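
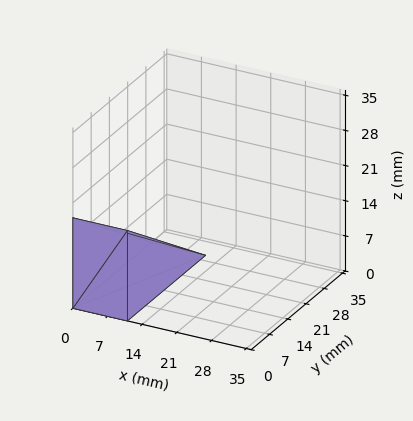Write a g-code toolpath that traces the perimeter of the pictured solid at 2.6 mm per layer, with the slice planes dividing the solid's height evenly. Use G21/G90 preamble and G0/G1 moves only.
Reading the render: the shape is a wedge (ramp): 11 × 30 mm base, rising to 18 mm along the y=0 edge and sloping linearly to z=0 at y=30 (dimensions read to the nearest mm from the axis ticks). For the g-code, the solid's height is divided into equal slices at the stated Δz and each level perimeter traced with G1 moves after a G0 lift.

; perimeter-only toolpath
G21 ; units = mm
G90 ; absolute positioning
G28 ; home
; layer 1
G0 Z2.6
G0 X0.0 Y0.0
G1 X11.0 Y0.0
G1 X11.0 Y25.7
G1 X0.0 Y25.7
G1 X0.0 Y0.0
; layer 2
G0 Z5.1
G0 X0.0 Y0.0
G1 X11.0 Y0.0
G1 X11.0 Y21.4
G1 X0.0 Y21.4
G1 X0.0 Y0.0
; layer 3
G0 Z7.7
G0 X0.0 Y0.0
G1 X11.0 Y0.0
G1 X11.0 Y17.1
G1 X0.0 Y17.1
G1 X0.0 Y0.0
; layer 4
G0 Z10.3
G0 X0.0 Y0.0
G1 X11.0 Y0.0
G1 X11.0 Y12.9
G1 X0.0 Y12.9
G1 X0.0 Y0.0
; layer 5
G0 Z12.9
G0 X0.0 Y0.0
G1 X11.0 Y0.0
G1 X11.0 Y8.6
G1 X0.0 Y8.6
G1 X0.0 Y0.0
; layer 6
G0 Z15.4
G0 X0.0 Y0.0
G1 X11.0 Y0.0
G1 X11.0 Y4.3
G1 X0.0 Y4.3
G1 X0.0 Y0.0
M2 ; end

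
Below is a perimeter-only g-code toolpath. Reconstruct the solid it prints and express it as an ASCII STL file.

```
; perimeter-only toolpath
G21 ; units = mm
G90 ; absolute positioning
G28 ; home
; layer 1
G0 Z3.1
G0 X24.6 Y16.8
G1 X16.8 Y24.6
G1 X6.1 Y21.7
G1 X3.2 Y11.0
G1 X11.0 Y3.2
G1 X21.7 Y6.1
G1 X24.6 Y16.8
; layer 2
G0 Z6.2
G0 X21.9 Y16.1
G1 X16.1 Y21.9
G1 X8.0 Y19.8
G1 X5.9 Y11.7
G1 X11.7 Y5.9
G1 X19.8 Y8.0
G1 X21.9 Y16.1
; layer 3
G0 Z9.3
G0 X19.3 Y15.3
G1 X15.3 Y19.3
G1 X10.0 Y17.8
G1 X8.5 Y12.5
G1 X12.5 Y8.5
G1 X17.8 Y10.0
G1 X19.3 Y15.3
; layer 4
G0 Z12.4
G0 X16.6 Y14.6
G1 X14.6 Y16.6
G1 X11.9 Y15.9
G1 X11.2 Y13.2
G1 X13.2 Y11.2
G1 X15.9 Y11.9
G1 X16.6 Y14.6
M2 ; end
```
solid part
  facet normal 0.0000 0.0000 -1.0000
    outer loop
      vertex 4.1 23.7 0.0
      vertex 17.5 27.3 0.0
      vertex 27.3 17.5 0.0
    endloop
  endfacet
  facet normal 0.0000 0.0000 -1.0000
    outer loop
      vertex 0.5 10.3 0.0
      vertex 4.1 23.7 0.0
      vertex 27.3 17.5 0.0
    endloop
  endfacet
  facet normal 0.0000 0.0000 -1.0000
    outer loop
      vertex 10.3 0.5 0.0
      vertex 0.5 10.3 0.0
      vertex 27.3 17.5 0.0
    endloop
  endfacet
  facet normal 0.0000 0.0000 -1.0000
    outer loop
      vertex 23.7 4.1 0.0
      vertex 10.3 0.5 0.0
      vertex 27.3 17.5 0.0
    endloop
  endfacet
  facet normal 0.5588 0.5588 0.6128
    outer loop
      vertex 27.3 17.5 0.0
      vertex 17.5 27.3 0.0
      vertex 13.9 13.9 15.5
    endloop
  endfacet
  facet normal -0.2051 0.7635 0.6124
    outer loop
      vertex 17.5 27.3 0.0
      vertex 4.1 23.7 0.0
      vertex 13.9 13.9 15.5
    endloop
  endfacet
  facet normal -0.7635 0.2051 0.6124
    outer loop
      vertex 4.1 23.7 0.0
      vertex 0.5 10.3 0.0
      vertex 13.9 13.9 15.5
    endloop
  endfacet
  facet normal -0.5588 -0.5588 0.6128
    outer loop
      vertex 0.5 10.3 0.0
      vertex 10.3 0.5 0.0
      vertex 13.9 13.9 15.5
    endloop
  endfacet
  facet normal 0.2051 -0.7635 0.6124
    outer loop
      vertex 10.3 0.5 0.0
      vertex 23.7 4.1 0.0
      vertex 13.9 13.9 15.5
    endloop
  endfacet
  facet normal 0.7635 -0.2051 0.6124
    outer loop
      vertex 23.7 4.1 0.0
      vertex 27.3 17.5 0.0
      vertex 13.9 13.9 15.5
    endloop
  endfacet
endsolid part

The G0 Z moves step by Δz≈3.1 mm. The G1 loops shrink linearly with z, so the solid tapers from its base footprint up to z≈15.5. Closing with a flat bottom cap and the tapered top and triangulating gives 10 facets — a regular 6-sided pyramid, base circumscribed radius ≈ 13.9 mm, apex at z ≈ 15.5 mm.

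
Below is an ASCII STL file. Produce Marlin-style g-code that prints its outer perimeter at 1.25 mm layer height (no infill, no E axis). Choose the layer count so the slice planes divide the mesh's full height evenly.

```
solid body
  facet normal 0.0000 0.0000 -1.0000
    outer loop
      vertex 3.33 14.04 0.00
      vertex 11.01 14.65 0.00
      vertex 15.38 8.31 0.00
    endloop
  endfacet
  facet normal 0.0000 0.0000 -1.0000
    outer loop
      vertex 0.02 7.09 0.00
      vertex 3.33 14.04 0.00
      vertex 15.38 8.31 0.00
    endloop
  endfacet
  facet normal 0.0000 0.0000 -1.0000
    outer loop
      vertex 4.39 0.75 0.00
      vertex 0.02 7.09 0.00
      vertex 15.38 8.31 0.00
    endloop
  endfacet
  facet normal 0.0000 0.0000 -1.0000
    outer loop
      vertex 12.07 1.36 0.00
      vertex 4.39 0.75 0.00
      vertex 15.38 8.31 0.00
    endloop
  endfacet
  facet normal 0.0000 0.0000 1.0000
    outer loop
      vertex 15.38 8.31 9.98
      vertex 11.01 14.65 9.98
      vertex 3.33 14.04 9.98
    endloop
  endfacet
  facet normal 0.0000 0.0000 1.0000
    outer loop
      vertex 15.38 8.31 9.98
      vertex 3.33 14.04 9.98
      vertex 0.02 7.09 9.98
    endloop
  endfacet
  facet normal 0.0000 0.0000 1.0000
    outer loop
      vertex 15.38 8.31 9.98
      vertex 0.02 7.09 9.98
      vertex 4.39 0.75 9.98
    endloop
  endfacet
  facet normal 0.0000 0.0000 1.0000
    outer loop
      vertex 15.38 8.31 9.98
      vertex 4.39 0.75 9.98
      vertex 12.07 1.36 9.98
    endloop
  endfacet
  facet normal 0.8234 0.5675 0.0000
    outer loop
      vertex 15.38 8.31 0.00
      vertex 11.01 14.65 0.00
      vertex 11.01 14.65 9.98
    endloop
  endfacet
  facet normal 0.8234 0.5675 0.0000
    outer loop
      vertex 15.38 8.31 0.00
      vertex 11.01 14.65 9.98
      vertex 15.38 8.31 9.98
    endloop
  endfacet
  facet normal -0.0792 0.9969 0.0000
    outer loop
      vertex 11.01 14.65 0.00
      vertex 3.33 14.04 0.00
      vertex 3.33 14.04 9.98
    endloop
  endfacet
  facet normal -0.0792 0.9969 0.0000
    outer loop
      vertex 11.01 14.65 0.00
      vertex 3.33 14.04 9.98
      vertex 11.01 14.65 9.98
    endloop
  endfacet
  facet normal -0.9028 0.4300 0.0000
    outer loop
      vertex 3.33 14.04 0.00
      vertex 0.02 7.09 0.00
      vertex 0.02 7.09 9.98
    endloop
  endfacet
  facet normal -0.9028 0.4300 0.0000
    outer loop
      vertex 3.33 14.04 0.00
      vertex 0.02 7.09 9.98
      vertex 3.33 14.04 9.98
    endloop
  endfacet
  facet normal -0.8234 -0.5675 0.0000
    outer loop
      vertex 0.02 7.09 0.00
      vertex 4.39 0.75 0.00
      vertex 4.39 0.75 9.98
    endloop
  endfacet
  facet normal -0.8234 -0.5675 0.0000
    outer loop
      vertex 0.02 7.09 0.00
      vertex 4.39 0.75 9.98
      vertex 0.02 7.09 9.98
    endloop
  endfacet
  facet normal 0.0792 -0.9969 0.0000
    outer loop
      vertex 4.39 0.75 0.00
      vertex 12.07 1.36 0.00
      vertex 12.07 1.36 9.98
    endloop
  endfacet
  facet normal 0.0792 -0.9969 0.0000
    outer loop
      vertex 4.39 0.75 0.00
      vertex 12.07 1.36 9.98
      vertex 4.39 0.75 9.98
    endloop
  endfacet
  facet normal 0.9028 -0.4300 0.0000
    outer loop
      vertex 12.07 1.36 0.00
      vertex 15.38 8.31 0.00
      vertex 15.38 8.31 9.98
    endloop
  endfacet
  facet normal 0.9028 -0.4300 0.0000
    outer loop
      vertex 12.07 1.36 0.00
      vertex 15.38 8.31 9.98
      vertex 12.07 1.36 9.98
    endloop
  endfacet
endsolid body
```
; perimeter-only toolpath
G21 ; units = mm
G90 ; absolute positioning
G28 ; home
; layer 1
G0 Z1.25
G0 X15.38 Y8.31
G1 X11.01 Y14.65
G1 X3.33 Y14.04
G1 X0.02 Y7.09
G1 X4.39 Y0.75
G1 X12.07 Y1.36
G1 X15.38 Y8.31
; layer 2
G0 Z2.50
G0 X15.38 Y8.31
G1 X11.01 Y14.65
G1 X3.33 Y14.04
G1 X0.02 Y7.09
G1 X4.39 Y0.75
G1 X12.07 Y1.36
G1 X15.38 Y8.31
; layer 3
G0 Z3.74
G0 X15.38 Y8.31
G1 X11.01 Y14.65
G1 X3.33 Y14.04
G1 X0.02 Y7.09
G1 X4.39 Y0.75
G1 X12.07 Y1.36
G1 X15.38 Y8.31
; layer 4
G0 Z4.99
G0 X15.38 Y8.31
G1 X11.01 Y14.65
G1 X3.33 Y14.04
G1 X0.02 Y7.09
G1 X4.39 Y0.75
G1 X12.07 Y1.36
G1 X15.38 Y8.31
; layer 5
G0 Z6.24
G0 X15.38 Y8.31
G1 X11.01 Y14.65
G1 X3.33 Y14.04
G1 X0.02 Y7.09
G1 X4.39 Y0.75
G1 X12.07 Y1.36
G1 X15.38 Y8.31
; layer 6
G0 Z7.49
G0 X15.38 Y8.31
G1 X11.01 Y14.65
G1 X3.33 Y14.04
G1 X0.02 Y7.09
G1 X4.39 Y0.75
G1 X12.07 Y1.36
G1 X15.38 Y8.31
; layer 7
G0 Z8.73
G0 X15.38 Y8.31
G1 X11.01 Y14.65
G1 X3.33 Y14.04
G1 X0.02 Y7.09
G1 X4.39 Y0.75
G1 X12.07 Y1.36
G1 X15.38 Y8.31
; layer 8
G0 Z9.98
G0 X15.38 Y8.31
G1 X11.01 Y14.65
G1 X3.33 Y14.04
G1 X0.02 Y7.09
G1 X4.39 Y0.75
G1 X12.07 Y1.36
G1 X15.38 Y8.31
M2 ; end

The solid is a regular 6-sided prism (a cylinder approximated with 6 flat sides), circumscribed radius ≈ 7.7 mm, height ≈ 9.98 mm. Slicing at Δz = 1.25 mm — 8 equal slices spanning the solid's height, so layer i sits at z = i·h/8 — gives 8 non-empty perimeters. Each is a 6-segment closed polygon; G0 lifts to the layer z and rapids to the start vertex, then G1 traces the edges.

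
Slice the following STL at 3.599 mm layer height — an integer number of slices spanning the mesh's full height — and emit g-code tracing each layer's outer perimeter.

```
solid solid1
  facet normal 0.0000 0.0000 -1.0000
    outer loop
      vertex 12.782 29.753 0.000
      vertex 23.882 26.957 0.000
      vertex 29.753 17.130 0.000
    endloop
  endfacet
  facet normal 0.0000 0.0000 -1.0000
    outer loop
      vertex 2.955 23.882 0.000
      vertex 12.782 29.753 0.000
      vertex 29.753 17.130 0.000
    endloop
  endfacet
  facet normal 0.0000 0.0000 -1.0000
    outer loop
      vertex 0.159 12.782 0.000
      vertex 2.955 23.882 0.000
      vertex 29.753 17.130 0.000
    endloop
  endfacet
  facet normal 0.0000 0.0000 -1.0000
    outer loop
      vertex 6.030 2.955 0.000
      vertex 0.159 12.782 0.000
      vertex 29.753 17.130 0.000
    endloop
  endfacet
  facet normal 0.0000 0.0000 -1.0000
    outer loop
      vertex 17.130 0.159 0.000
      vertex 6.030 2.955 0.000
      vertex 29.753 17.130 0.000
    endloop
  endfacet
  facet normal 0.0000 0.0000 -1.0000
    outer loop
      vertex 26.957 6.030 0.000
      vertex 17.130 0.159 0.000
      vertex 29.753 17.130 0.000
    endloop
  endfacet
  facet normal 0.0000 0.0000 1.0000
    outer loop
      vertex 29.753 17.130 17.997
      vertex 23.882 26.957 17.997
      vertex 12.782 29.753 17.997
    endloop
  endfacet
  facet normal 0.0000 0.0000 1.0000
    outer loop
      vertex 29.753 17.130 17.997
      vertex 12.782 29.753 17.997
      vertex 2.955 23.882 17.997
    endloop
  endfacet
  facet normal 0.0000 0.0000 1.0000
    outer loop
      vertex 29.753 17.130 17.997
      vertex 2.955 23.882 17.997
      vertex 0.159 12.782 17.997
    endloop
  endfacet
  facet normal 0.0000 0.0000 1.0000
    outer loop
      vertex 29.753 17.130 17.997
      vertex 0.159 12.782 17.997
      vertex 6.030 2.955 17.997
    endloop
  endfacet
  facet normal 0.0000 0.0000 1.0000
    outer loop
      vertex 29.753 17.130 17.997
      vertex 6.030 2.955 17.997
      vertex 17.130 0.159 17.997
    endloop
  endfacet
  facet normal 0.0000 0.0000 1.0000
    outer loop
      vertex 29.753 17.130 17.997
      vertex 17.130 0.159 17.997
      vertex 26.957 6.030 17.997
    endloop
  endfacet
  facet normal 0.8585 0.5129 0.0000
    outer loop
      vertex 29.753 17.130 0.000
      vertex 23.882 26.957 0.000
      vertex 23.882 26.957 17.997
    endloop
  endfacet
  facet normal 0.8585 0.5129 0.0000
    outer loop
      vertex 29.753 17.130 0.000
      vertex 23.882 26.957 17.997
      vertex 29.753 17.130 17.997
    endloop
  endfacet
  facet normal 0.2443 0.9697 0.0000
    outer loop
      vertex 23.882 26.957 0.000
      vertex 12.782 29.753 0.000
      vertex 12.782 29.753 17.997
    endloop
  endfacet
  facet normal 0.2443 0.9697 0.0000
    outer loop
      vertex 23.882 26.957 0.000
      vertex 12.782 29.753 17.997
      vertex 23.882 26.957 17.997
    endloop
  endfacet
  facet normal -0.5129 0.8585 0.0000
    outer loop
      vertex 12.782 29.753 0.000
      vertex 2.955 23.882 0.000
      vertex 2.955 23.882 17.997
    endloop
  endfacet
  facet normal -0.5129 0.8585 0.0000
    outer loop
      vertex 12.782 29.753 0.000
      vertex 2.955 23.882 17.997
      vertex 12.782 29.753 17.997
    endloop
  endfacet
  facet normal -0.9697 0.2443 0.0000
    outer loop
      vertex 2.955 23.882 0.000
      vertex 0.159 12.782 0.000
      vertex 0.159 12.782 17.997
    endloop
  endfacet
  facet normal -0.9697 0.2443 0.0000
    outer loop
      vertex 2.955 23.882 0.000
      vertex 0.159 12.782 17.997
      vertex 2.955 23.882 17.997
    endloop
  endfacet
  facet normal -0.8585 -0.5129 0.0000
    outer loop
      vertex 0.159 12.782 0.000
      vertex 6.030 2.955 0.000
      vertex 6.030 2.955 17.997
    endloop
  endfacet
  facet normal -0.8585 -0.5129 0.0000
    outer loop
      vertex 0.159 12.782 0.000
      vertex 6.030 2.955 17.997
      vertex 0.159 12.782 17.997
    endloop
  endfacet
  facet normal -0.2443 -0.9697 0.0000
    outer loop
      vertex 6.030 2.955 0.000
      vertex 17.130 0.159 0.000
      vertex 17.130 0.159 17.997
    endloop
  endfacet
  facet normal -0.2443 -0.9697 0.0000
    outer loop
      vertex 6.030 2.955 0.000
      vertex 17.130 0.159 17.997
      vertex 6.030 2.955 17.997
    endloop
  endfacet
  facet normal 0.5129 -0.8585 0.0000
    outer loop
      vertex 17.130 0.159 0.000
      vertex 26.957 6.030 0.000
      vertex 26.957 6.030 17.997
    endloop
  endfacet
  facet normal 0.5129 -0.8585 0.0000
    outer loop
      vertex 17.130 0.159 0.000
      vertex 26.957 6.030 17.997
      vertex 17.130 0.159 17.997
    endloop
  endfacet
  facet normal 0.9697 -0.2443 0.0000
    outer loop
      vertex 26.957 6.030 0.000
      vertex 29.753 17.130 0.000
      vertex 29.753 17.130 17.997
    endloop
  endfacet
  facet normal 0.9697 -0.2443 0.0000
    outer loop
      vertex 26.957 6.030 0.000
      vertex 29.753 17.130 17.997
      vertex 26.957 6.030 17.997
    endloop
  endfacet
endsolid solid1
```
; perimeter-only toolpath
G21 ; units = mm
G90 ; absolute positioning
G28 ; home
; layer 1
G0 Z3.599
G0 X29.753 Y17.130
G1 X23.882 Y26.957
G1 X12.782 Y29.753
G1 X2.955 Y23.882
G1 X0.159 Y12.782
G1 X6.030 Y2.955
G1 X17.130 Y0.159
G1 X26.957 Y6.030
G1 X29.753 Y17.130
; layer 2
G0 Z7.199
G0 X29.753 Y17.130
G1 X23.882 Y26.957
G1 X12.782 Y29.753
G1 X2.955 Y23.882
G1 X0.159 Y12.782
G1 X6.030 Y2.955
G1 X17.130 Y0.159
G1 X26.957 Y6.030
G1 X29.753 Y17.130
; layer 3
G0 Z10.798
G0 X29.753 Y17.130
G1 X23.882 Y26.957
G1 X12.782 Y29.753
G1 X2.955 Y23.882
G1 X0.159 Y12.782
G1 X6.030 Y2.955
G1 X17.130 Y0.159
G1 X26.957 Y6.030
G1 X29.753 Y17.130
; layer 4
G0 Z14.398
G0 X29.753 Y17.130
G1 X23.882 Y26.957
G1 X12.782 Y29.753
G1 X2.955 Y23.882
G1 X0.159 Y12.782
G1 X6.030 Y2.955
G1 X17.130 Y0.159
G1 X26.957 Y6.030
G1 X29.753 Y17.130
; layer 5
G0 Z17.997
G0 X29.753 Y17.130
G1 X23.882 Y26.957
G1 X12.782 Y29.753
G1 X2.955 Y23.882
G1 X0.159 Y12.782
G1 X6.030 Y2.955
G1 X17.130 Y0.159
G1 X26.957 Y6.030
G1 X29.753 Y17.130
M2 ; end

The solid is a regular 8-sided prism (a cylinder approximated with 8 flat sides), circumscribed radius ≈ 15 mm, height ≈ 18 mm. Slicing at Δz = 3.599 mm — 5 equal slices spanning the solid's height, so layer i sits at z = i·h/5 — gives 5 non-empty perimeters. Each is a 8-segment closed polygon; G0 lifts to the layer z and rapids to the start vertex, then G1 traces the edges.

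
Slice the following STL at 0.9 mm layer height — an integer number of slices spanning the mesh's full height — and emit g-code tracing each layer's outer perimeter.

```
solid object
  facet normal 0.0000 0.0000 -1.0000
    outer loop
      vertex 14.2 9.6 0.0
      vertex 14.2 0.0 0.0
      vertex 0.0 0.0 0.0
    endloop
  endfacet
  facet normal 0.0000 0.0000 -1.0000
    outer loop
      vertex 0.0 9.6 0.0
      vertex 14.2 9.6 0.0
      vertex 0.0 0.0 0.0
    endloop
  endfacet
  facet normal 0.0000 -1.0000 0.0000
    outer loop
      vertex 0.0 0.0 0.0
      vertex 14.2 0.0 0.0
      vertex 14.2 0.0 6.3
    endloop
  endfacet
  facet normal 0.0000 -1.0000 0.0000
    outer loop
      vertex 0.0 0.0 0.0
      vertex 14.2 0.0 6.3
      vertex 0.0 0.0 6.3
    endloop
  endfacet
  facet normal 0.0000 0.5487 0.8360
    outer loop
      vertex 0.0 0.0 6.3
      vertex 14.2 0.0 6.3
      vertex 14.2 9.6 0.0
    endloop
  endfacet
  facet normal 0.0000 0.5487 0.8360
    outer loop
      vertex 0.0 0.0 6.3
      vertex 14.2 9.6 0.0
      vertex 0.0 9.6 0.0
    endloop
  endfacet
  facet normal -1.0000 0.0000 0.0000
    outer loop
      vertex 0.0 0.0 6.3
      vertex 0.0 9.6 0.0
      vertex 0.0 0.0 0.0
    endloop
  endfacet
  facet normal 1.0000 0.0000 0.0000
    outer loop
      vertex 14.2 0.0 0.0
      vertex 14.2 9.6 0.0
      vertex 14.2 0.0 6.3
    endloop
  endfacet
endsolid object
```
; perimeter-only toolpath
G21 ; units = mm
G90 ; absolute positioning
G28 ; home
; layer 1
G0 Z0.9
G0 X0.0 Y0.0
G1 X14.2 Y0.0
G1 X14.2 Y8.2
G1 X0.0 Y8.2
G1 X0.0 Y0.0
; layer 2
G0 Z1.8
G0 X0.0 Y0.0
G1 X14.2 Y0.0
G1 X14.2 Y6.9
G1 X0.0 Y6.9
G1 X0.0 Y0.0
; layer 3
G0 Z2.7
G0 X0.0 Y0.0
G1 X14.2 Y0.0
G1 X14.2 Y5.5
G1 X0.0 Y5.5
G1 X0.0 Y0.0
; layer 4
G0 Z3.6
G0 X0.0 Y0.0
G1 X14.2 Y0.0
G1 X14.2 Y4.1
G1 X0.0 Y4.1
G1 X0.0 Y0.0
; layer 5
G0 Z4.5
G0 X0.0 Y0.0
G1 X14.2 Y0.0
G1 X14.2 Y2.7
G1 X0.0 Y2.7
G1 X0.0 Y0.0
; layer 6
G0 Z5.4
G0 X0.0 Y0.0
G1 X14.2 Y0.0
G1 X14.2 Y1.4
G1 X0.0 Y1.4
G1 X0.0 Y0.0
M2 ; end

The solid is a wedge (ramp): 14.2 × 9.6 mm base, rising to 6.3 mm along the y=0 edge and sloping linearly to z=0 at y=9.6. Slicing at Δz = 0.9 mm — 7 equal slices spanning the solid's height, so layer i sits at z = i·h/7 — gives 6 non-empty perimeters. Each is a 4-segment closed polygon; G0 lifts to the layer z and rapids to the start vertex, then G1 traces the edges. The cross-section shrinks linearly with z (the slice at the apex is degenerate and omitted).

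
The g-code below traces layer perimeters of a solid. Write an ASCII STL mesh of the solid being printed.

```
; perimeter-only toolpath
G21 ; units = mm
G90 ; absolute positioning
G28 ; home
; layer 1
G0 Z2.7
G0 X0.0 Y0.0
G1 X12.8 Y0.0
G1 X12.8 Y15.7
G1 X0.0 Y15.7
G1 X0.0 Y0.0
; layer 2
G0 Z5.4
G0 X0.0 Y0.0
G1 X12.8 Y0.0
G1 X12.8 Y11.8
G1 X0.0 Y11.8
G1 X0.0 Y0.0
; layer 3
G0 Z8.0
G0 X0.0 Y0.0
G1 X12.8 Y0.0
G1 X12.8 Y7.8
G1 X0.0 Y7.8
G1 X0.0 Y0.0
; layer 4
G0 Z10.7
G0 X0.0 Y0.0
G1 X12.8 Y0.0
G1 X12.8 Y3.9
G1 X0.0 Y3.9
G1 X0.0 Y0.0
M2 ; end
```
solid part
  facet normal 0.0000 0.0000 -1.0000
    outer loop
      vertex 12.8 19.6 0.0
      vertex 12.8 0.0 0.0
      vertex 0.0 0.0 0.0
    endloop
  endfacet
  facet normal 0.0000 0.0000 -1.0000
    outer loop
      vertex 0.0 19.6 0.0
      vertex 12.8 19.6 0.0
      vertex 0.0 0.0 0.0
    endloop
  endfacet
  facet normal 0.0000 -1.0000 0.0000
    outer loop
      vertex 0.0 0.0 0.0
      vertex 12.8 0.0 0.0
      vertex 12.8 0.0 13.4
    endloop
  endfacet
  facet normal 0.0000 -1.0000 0.0000
    outer loop
      vertex 0.0 0.0 0.0
      vertex 12.8 0.0 13.4
      vertex 0.0 0.0 13.4
    endloop
  endfacet
  facet normal 0.0000 0.5644 0.8255
    outer loop
      vertex 0.0 0.0 13.4
      vertex 12.8 0.0 13.4
      vertex 12.8 19.6 0.0
    endloop
  endfacet
  facet normal 0.0000 0.5644 0.8255
    outer loop
      vertex 0.0 0.0 13.4
      vertex 12.8 19.6 0.0
      vertex 0.0 19.6 0.0
    endloop
  endfacet
  facet normal -1.0000 0.0000 0.0000
    outer loop
      vertex 0.0 0.0 13.4
      vertex 0.0 19.6 0.0
      vertex 0.0 0.0 0.0
    endloop
  endfacet
  facet normal 1.0000 0.0000 0.0000
    outer loop
      vertex 12.8 0.0 0.0
      vertex 12.8 19.6 0.0
      vertex 12.8 0.0 13.4
    endloop
  endfacet
endsolid part

The G0 Z moves step by Δz≈2.7 mm. The G1 loops shrink linearly with z, so the solid tapers from its base footprint up to z≈13.4. Closing with a flat bottom cap and the tapered top and triangulating gives 8 facets — a wedge (ramp): 12.8 × 19.6 mm base, rising to 13.4 mm along the y=0 edge and sloping linearly to z=0 at y=19.6.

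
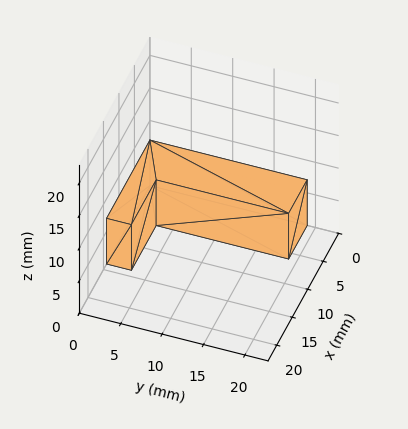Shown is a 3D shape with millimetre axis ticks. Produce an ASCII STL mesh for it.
Reading the render: the shape is an L-shaped prism: outer 14 × 19 mm, arm thicknesses ≈ 3 mm (horizontal) and 6 mm (vertical), extruded 7 mm in z (dimensions read to the nearest mm from the axis ticks). For the STL, each face is triangulated and given an outward normal.

solid part
  facet normal 0.0000 0.0000 -1.0000
    outer loop
      vertex 14.000 3.000 0.000
      vertex 14.000 0.000 0.000
      vertex 0.000 0.000 0.000
    endloop
  endfacet
  facet normal 0.0000 0.0000 -1.0000
    outer loop
      vertex 6.000 3.000 0.000
      vertex 14.000 3.000 0.000
      vertex 0.000 0.000 0.000
    endloop
  endfacet
  facet normal 0.0000 0.0000 -1.0000
    outer loop
      vertex 6.000 19.000 0.000
      vertex 6.000 3.000 0.000
      vertex 0.000 0.000 0.000
    endloop
  endfacet
  facet normal 0.0000 0.0000 -1.0000
    outer loop
      vertex 0.000 19.000 0.000
      vertex 6.000 19.000 0.000
      vertex 0.000 0.000 0.000
    endloop
  endfacet
  facet normal 0.0000 0.0000 1.0000
    outer loop
      vertex 0.000 0.000 7.000
      vertex 14.000 0.000 7.000
      vertex 14.000 3.000 7.000
    endloop
  endfacet
  facet normal 0.0000 0.0000 1.0000
    outer loop
      vertex 0.000 0.000 7.000
      vertex 14.000 3.000 7.000
      vertex 6.000 3.000 7.000
    endloop
  endfacet
  facet normal 0.0000 0.0000 1.0000
    outer loop
      vertex 0.000 0.000 7.000
      vertex 6.000 3.000 7.000
      vertex 6.000 19.000 7.000
    endloop
  endfacet
  facet normal 0.0000 0.0000 1.0000
    outer loop
      vertex 0.000 0.000 7.000
      vertex 6.000 19.000 7.000
      vertex 0.000 19.000 7.000
    endloop
  endfacet
  facet normal 0.0000 -1.0000 0.0000
    outer loop
      vertex 0.000 0.000 0.000
      vertex 14.000 0.000 0.000
      vertex 14.000 0.000 7.000
    endloop
  endfacet
  facet normal 0.0000 -1.0000 0.0000
    outer loop
      vertex 0.000 0.000 0.000
      vertex 14.000 0.000 7.000
      vertex 0.000 0.000 7.000
    endloop
  endfacet
  facet normal 1.0000 0.0000 0.0000
    outer loop
      vertex 14.000 0.000 0.000
      vertex 14.000 3.000 0.000
      vertex 14.000 3.000 7.000
    endloop
  endfacet
  facet normal 1.0000 0.0000 0.0000
    outer loop
      vertex 14.000 0.000 0.000
      vertex 14.000 3.000 7.000
      vertex 14.000 0.000 7.000
    endloop
  endfacet
  facet normal 0.0000 1.0000 0.0000
    outer loop
      vertex 14.000 3.000 0.000
      vertex 6.000 3.000 0.000
      vertex 6.000 3.000 7.000
    endloop
  endfacet
  facet normal 0.0000 1.0000 0.0000
    outer loop
      vertex 14.000 3.000 0.000
      vertex 6.000 3.000 7.000
      vertex 14.000 3.000 7.000
    endloop
  endfacet
  facet normal 1.0000 0.0000 0.0000
    outer loop
      vertex 6.000 3.000 0.000
      vertex 6.000 19.000 0.000
      vertex 6.000 19.000 7.000
    endloop
  endfacet
  facet normal 1.0000 0.0000 0.0000
    outer loop
      vertex 6.000 3.000 0.000
      vertex 6.000 19.000 7.000
      vertex 6.000 3.000 7.000
    endloop
  endfacet
  facet normal 0.0000 1.0000 0.0000
    outer loop
      vertex 6.000 19.000 0.000
      vertex 0.000 19.000 0.000
      vertex 0.000 19.000 7.000
    endloop
  endfacet
  facet normal 0.0000 1.0000 0.0000
    outer loop
      vertex 6.000 19.000 0.000
      vertex 0.000 19.000 7.000
      vertex 6.000 19.000 7.000
    endloop
  endfacet
  facet normal -1.0000 0.0000 0.0000
    outer loop
      vertex 0.000 19.000 0.000
      vertex 0.000 0.000 0.000
      vertex 0.000 0.000 7.000
    endloop
  endfacet
  facet normal -1.0000 0.0000 0.0000
    outer loop
      vertex 0.000 19.000 0.000
      vertex 0.000 0.000 7.000
      vertex 0.000 19.000 7.000
    endloop
  endfacet
endsolid part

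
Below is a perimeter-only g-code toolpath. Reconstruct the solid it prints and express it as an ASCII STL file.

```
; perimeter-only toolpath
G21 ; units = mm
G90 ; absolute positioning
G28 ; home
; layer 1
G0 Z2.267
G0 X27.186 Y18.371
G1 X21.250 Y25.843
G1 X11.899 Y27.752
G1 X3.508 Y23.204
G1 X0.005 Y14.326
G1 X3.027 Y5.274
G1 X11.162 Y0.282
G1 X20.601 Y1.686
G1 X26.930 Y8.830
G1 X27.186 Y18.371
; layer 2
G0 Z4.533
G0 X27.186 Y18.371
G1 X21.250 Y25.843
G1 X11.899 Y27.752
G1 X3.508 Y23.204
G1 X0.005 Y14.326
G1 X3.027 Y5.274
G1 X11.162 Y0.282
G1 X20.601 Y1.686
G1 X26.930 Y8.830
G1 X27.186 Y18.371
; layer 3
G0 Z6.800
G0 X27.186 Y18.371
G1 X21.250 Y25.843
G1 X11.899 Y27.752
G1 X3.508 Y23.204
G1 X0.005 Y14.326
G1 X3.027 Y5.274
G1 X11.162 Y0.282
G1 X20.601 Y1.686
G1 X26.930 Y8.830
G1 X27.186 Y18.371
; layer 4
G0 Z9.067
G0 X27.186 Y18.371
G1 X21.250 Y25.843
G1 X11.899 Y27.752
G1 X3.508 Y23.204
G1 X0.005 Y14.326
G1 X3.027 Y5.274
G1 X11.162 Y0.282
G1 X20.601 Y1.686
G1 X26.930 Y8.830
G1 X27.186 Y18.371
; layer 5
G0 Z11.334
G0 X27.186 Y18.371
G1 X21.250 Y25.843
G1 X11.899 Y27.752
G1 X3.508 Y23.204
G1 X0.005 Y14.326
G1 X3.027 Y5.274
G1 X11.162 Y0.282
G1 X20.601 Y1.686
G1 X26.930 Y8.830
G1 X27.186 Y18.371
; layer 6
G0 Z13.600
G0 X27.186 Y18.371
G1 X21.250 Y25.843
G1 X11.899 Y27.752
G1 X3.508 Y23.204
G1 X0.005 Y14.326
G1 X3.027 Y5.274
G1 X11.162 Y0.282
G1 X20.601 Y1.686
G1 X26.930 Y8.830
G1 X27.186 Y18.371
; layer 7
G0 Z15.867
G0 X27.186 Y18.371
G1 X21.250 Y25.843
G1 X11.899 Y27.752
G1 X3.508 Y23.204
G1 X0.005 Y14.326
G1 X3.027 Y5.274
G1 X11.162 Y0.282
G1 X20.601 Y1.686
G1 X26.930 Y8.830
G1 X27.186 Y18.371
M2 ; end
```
solid part
  facet normal 0.0000 0.0000 -1.0000
    outer loop
      vertex 11.899 27.752 0.000
      vertex 21.250 25.843 0.000
      vertex 27.186 18.371 0.000
    endloop
  endfacet
  facet normal 0.0000 0.0000 -1.0000
    outer loop
      vertex 3.508 23.204 0.000
      vertex 11.899 27.752 0.000
      vertex 27.186 18.371 0.000
    endloop
  endfacet
  facet normal 0.0000 0.0000 -1.0000
    outer loop
      vertex 0.005 14.326 0.000
      vertex 3.508 23.204 0.000
      vertex 27.186 18.371 0.000
    endloop
  endfacet
  facet normal 0.0000 0.0000 -1.0000
    outer loop
      vertex 3.027 5.274 0.000
      vertex 0.005 14.326 0.000
      vertex 27.186 18.371 0.000
    endloop
  endfacet
  facet normal 0.0000 0.0000 -1.0000
    outer loop
      vertex 11.162 0.282 0.000
      vertex 3.027 5.274 0.000
      vertex 27.186 18.371 0.000
    endloop
  endfacet
  facet normal 0.0000 0.0000 -1.0000
    outer loop
      vertex 20.601 1.686 0.000
      vertex 11.162 0.282 0.000
      vertex 27.186 18.371 0.000
    endloop
  endfacet
  facet normal 0.0000 0.0000 -1.0000
    outer loop
      vertex 26.930 8.830 0.000
      vertex 20.601 1.686 0.000
      vertex 27.186 18.371 0.000
    endloop
  endfacet
  facet normal 0.0000 0.0000 1.0000
    outer loop
      vertex 27.186 18.371 15.867
      vertex 21.250 25.843 15.867
      vertex 11.899 27.752 15.867
    endloop
  endfacet
  facet normal 0.0000 0.0000 1.0000
    outer loop
      vertex 27.186 18.371 15.867
      vertex 11.899 27.752 15.867
      vertex 3.508 23.204 15.867
    endloop
  endfacet
  facet normal 0.0000 0.0000 1.0000
    outer loop
      vertex 27.186 18.371 15.867
      vertex 3.508 23.204 15.867
      vertex 0.005 14.326 15.867
    endloop
  endfacet
  facet normal 0.0000 0.0000 1.0000
    outer loop
      vertex 27.186 18.371 15.867
      vertex 0.005 14.326 15.867
      vertex 3.027 5.274 15.867
    endloop
  endfacet
  facet normal 0.0000 0.0000 1.0000
    outer loop
      vertex 27.186 18.371 15.867
      vertex 3.027 5.274 15.867
      vertex 11.162 0.282 15.867
    endloop
  endfacet
  facet normal 0.0000 0.0000 1.0000
    outer loop
      vertex 27.186 18.371 15.867
      vertex 11.162 0.282 15.867
      vertex 20.601 1.686 15.867
    endloop
  endfacet
  facet normal 0.0000 0.0000 1.0000
    outer loop
      vertex 27.186 18.371 15.867
      vertex 20.601 1.686 15.867
      vertex 26.930 8.830 15.867
    endloop
  endfacet
  facet normal 0.7830 0.6220 0.0000
    outer loop
      vertex 27.186 18.371 0.000
      vertex 21.250 25.843 0.000
      vertex 21.250 25.843 15.867
    endloop
  endfacet
  facet normal 0.7830 0.6220 0.0000
    outer loop
      vertex 27.186 18.371 0.000
      vertex 21.250 25.843 15.867
      vertex 27.186 18.371 15.867
    endloop
  endfacet
  facet normal 0.2000 0.9798 0.0000
    outer loop
      vertex 21.250 25.843 0.000
      vertex 11.899 27.752 0.000
      vertex 11.899 27.752 15.867
    endloop
  endfacet
  facet normal 0.2000 0.9798 0.0000
    outer loop
      vertex 21.250 25.843 0.000
      vertex 11.899 27.752 15.867
      vertex 21.250 25.843 15.867
    endloop
  endfacet
  facet normal -0.4765 0.8792 0.0000
    outer loop
      vertex 11.899 27.752 0.000
      vertex 3.508 23.204 0.000
      vertex 3.508 23.204 15.867
    endloop
  endfacet
  facet normal -0.4765 0.8792 0.0000
    outer loop
      vertex 11.899 27.752 0.000
      vertex 3.508 23.204 15.867
      vertex 11.899 27.752 15.867
    endloop
  endfacet
  facet normal -0.9302 0.3670 0.0000
    outer loop
      vertex 3.508 23.204 0.000
      vertex 0.005 14.326 0.000
      vertex 0.005 14.326 15.867
    endloop
  endfacet
  facet normal -0.9302 0.3670 0.0000
    outer loop
      vertex 3.508 23.204 0.000
      vertex 0.005 14.326 15.867
      vertex 3.508 23.204 15.867
    endloop
  endfacet
  facet normal -0.9485 -0.3167 0.0000
    outer loop
      vertex 0.005 14.326 0.000
      vertex 3.027 5.274 0.000
      vertex 3.027 5.274 15.867
    endloop
  endfacet
  facet normal -0.9485 -0.3167 0.0000
    outer loop
      vertex 0.005 14.326 0.000
      vertex 3.027 5.274 15.867
      vertex 0.005 14.326 15.867
    endloop
  endfacet
  facet normal -0.5230 -0.8523 0.0000
    outer loop
      vertex 3.027 5.274 0.000
      vertex 11.162 0.282 0.000
      vertex 11.162 0.282 15.867
    endloop
  endfacet
  facet normal -0.5230 -0.8523 0.0000
    outer loop
      vertex 3.027 5.274 0.000
      vertex 11.162 0.282 15.867
      vertex 3.027 5.274 15.867
    endloop
  endfacet
  facet normal 0.1471 -0.9891 0.0000
    outer loop
      vertex 11.162 0.282 0.000
      vertex 20.601 1.686 0.000
      vertex 20.601 1.686 15.867
    endloop
  endfacet
  facet normal 0.1471 -0.9891 0.0000
    outer loop
      vertex 11.162 0.282 0.000
      vertex 20.601 1.686 15.867
      vertex 11.162 0.282 15.867
    endloop
  endfacet
  facet normal 0.7485 -0.6631 0.0000
    outer loop
      vertex 20.601 1.686 0.000
      vertex 26.930 8.830 0.000
      vertex 26.930 8.830 15.867
    endloop
  endfacet
  facet normal 0.7485 -0.6631 0.0000
    outer loop
      vertex 20.601 1.686 0.000
      vertex 26.930 8.830 15.867
      vertex 20.601 1.686 15.867
    endloop
  endfacet
  facet normal 0.9996 -0.0268 0.0000
    outer loop
      vertex 26.930 8.830 0.000
      vertex 27.186 18.371 0.000
      vertex 27.186 18.371 15.867
    endloop
  endfacet
  facet normal 0.9996 -0.0268 0.0000
    outer loop
      vertex 26.930 8.830 0.000
      vertex 27.186 18.371 15.867
      vertex 26.930 8.830 15.867
    endloop
  endfacet
endsolid part

The G0 Z moves step by Δz≈2.267 mm. Every layer's G1 loop is the same polygon, so the solid is a straight extrusion of it from z=0 to z≈15.9. Closing with flat bottom and top caps and triangulating gives 32 facets — a regular 9-sided prism (a cylinder approximated with 9 flat sides), circumscribed radius ≈ 14 mm, height ≈ 15.9 mm.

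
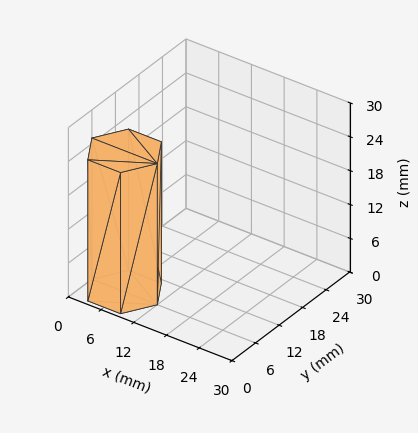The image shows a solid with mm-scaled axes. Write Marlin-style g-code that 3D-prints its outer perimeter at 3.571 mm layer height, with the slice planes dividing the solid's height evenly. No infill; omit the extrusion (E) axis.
Reading the render: the shape is a regular 6-sided prism (a cylinder approximated with 6 flat sides), circumscribed radius ≈ 6 mm, height ≈ 25 mm (dimensions read to the nearest mm from the axis ticks). For the g-code, the solid's height is divided into equal slices at the stated Δz and each level perimeter traced with G1 moves after a G0 lift.

; perimeter-only toolpath
G21 ; units = mm
G90 ; absolute positioning
G28 ; home
; layer 1
G0 Z3.571
G0 X12.000 Y6.000
G1 X9.000 Y11.196
G1 X3.000 Y11.196
G1 X0.000 Y6.000
G1 X3.000 Y0.804
G1 X9.000 Y0.804
G1 X12.000 Y6.000
; layer 2
G0 Z7.143
G0 X12.000 Y6.000
G1 X9.000 Y11.196
G1 X3.000 Y11.196
G1 X0.000 Y6.000
G1 X3.000 Y0.804
G1 X9.000 Y0.804
G1 X12.000 Y6.000
; layer 3
G0 Z10.714
G0 X12.000 Y6.000
G1 X9.000 Y11.196
G1 X3.000 Y11.196
G1 X0.000 Y6.000
G1 X3.000 Y0.804
G1 X9.000 Y0.804
G1 X12.000 Y6.000
; layer 4
G0 Z14.286
G0 X12.000 Y6.000
G1 X9.000 Y11.196
G1 X3.000 Y11.196
G1 X0.000 Y6.000
G1 X3.000 Y0.804
G1 X9.000 Y0.804
G1 X12.000 Y6.000
; layer 5
G0 Z17.857
G0 X12.000 Y6.000
G1 X9.000 Y11.196
G1 X3.000 Y11.196
G1 X0.000 Y6.000
G1 X3.000 Y0.804
G1 X9.000 Y0.804
G1 X12.000 Y6.000
; layer 6
G0 Z21.429
G0 X12.000 Y6.000
G1 X9.000 Y11.196
G1 X3.000 Y11.196
G1 X0.000 Y6.000
G1 X3.000 Y0.804
G1 X9.000 Y0.804
G1 X12.000 Y6.000
; layer 7
G0 Z25.000
G0 X12.000 Y6.000
G1 X9.000 Y11.196
G1 X3.000 Y11.196
G1 X0.000 Y6.000
G1 X3.000 Y0.804
G1 X9.000 Y0.804
G1 X12.000 Y6.000
M2 ; end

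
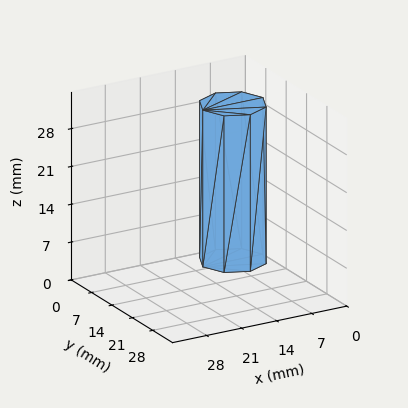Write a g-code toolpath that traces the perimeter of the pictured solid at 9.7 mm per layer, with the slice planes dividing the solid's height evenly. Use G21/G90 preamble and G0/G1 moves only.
Reading the render: the shape is a regular 8-sided prism (a cylinder approximated with 8 flat sides), circumscribed radius ≈ 6 mm, height ≈ 29 mm (dimensions read to the nearest mm from the axis ticks). For the g-code, the solid's height is divided into equal slices at the stated Δz and each level perimeter traced with G1 moves after a G0 lift.

; perimeter-only toolpath
G21 ; units = mm
G90 ; absolute positioning
G28 ; home
; layer 1
G0 Z9.7
G0 X12.0 Y6.0
G1 X10.2 Y10.2
G1 X6.0 Y12.0
G1 X1.8 Y10.2
G1 X0.0 Y6.0
G1 X1.8 Y1.8
G1 X6.0 Y0.0
G1 X10.2 Y1.8
G1 X12.0 Y6.0
; layer 2
G0 Z19.3
G0 X12.0 Y6.0
G1 X10.2 Y10.2
G1 X6.0 Y12.0
G1 X1.8 Y10.2
G1 X0.0 Y6.0
G1 X1.8 Y1.8
G1 X6.0 Y0.0
G1 X10.2 Y1.8
G1 X12.0 Y6.0
; layer 3
G0 Z29.0
G0 X12.0 Y6.0
G1 X10.2 Y10.2
G1 X6.0 Y12.0
G1 X1.8 Y10.2
G1 X0.0 Y6.0
G1 X1.8 Y1.8
G1 X6.0 Y0.0
G1 X10.2 Y1.8
G1 X12.0 Y6.0
M2 ; end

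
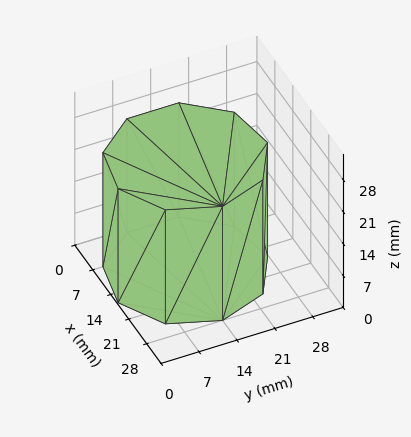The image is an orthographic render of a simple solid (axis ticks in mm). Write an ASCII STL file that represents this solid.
Reading the render: the shape is a regular 9-sided prism (a cylinder approximated with 9 flat sides), circumscribed radius ≈ 14 mm, height ≈ 25 mm (dimensions read to the nearest mm from the axis ticks). For the STL, each face is triangulated and given an outward normal.

solid part
  facet normal 0.0000 0.0000 -1.0000
    outer loop
      vertex 16.43 27.79 0.00
      vertex 24.72 23.00 0.00
      vertex 28.00 14.00 0.00
    endloop
  endfacet
  facet normal 0.0000 0.0000 -1.0000
    outer loop
      vertex 7.00 26.12 0.00
      vertex 16.43 27.79 0.00
      vertex 28.00 14.00 0.00
    endloop
  endfacet
  facet normal 0.0000 0.0000 -1.0000
    outer loop
      vertex 0.84 18.79 0.00
      vertex 7.00 26.12 0.00
      vertex 28.00 14.00 0.00
    endloop
  endfacet
  facet normal 0.0000 0.0000 -1.0000
    outer loop
      vertex 0.84 9.21 0.00
      vertex 0.84 18.79 0.00
      vertex 28.00 14.00 0.00
    endloop
  endfacet
  facet normal 0.0000 0.0000 -1.0000
    outer loop
      vertex 7.00 1.88 0.00
      vertex 0.84 9.21 0.00
      vertex 28.00 14.00 0.00
    endloop
  endfacet
  facet normal 0.0000 0.0000 -1.0000
    outer loop
      vertex 16.43 0.21 0.00
      vertex 7.00 1.88 0.00
      vertex 28.00 14.00 0.00
    endloop
  endfacet
  facet normal 0.0000 0.0000 -1.0000
    outer loop
      vertex 24.72 5.00 0.00
      vertex 16.43 0.21 0.00
      vertex 28.00 14.00 0.00
    endloop
  endfacet
  facet normal 0.0000 0.0000 1.0000
    outer loop
      vertex 28.00 14.00 25.00
      vertex 24.72 23.00 25.00
      vertex 16.43 27.79 25.00
    endloop
  endfacet
  facet normal 0.0000 0.0000 1.0000
    outer loop
      vertex 28.00 14.00 25.00
      vertex 16.43 27.79 25.00
      vertex 7.00 26.12 25.00
    endloop
  endfacet
  facet normal 0.0000 0.0000 1.0000
    outer loop
      vertex 28.00 14.00 25.00
      vertex 7.00 26.12 25.00
      vertex 0.84 18.79 25.00
    endloop
  endfacet
  facet normal 0.0000 0.0000 1.0000
    outer loop
      vertex 28.00 14.00 25.00
      vertex 0.84 18.79 25.00
      vertex 0.84 9.21 25.00
    endloop
  endfacet
  facet normal 0.0000 0.0000 1.0000
    outer loop
      vertex 28.00 14.00 25.00
      vertex 0.84 9.21 25.00
      vertex 7.00 1.88 25.00
    endloop
  endfacet
  facet normal 0.0000 0.0000 1.0000
    outer loop
      vertex 28.00 14.00 25.00
      vertex 7.00 1.88 25.00
      vertex 16.43 0.21 25.00
    endloop
  endfacet
  facet normal 0.0000 0.0000 1.0000
    outer loop
      vertex 28.00 14.00 25.00
      vertex 16.43 0.21 25.00
      vertex 24.72 5.00 25.00
    endloop
  endfacet
  facet normal 0.9395 0.3424 0.0000
    outer loop
      vertex 28.00 14.00 0.00
      vertex 24.72 23.00 0.00
      vertex 24.72 23.00 25.00
    endloop
  endfacet
  facet normal 0.9395 0.3424 0.0000
    outer loop
      vertex 28.00 14.00 0.00
      vertex 24.72 23.00 25.00
      vertex 28.00 14.00 25.00
    endloop
  endfacet
  facet normal 0.5003 0.8659 0.0000
    outer loop
      vertex 24.72 23.00 0.00
      vertex 16.43 27.79 0.00
      vertex 16.43 27.79 25.00
    endloop
  endfacet
  facet normal 0.5003 0.8659 0.0000
    outer loop
      vertex 24.72 23.00 0.00
      vertex 16.43 27.79 25.00
      vertex 24.72 23.00 25.00
    endloop
  endfacet
  facet normal -0.1744 0.9847 0.0000
    outer loop
      vertex 16.43 27.79 0.00
      vertex 7.00 26.12 0.00
      vertex 7.00 26.12 25.00
    endloop
  endfacet
  facet normal -0.1744 0.9847 0.0000
    outer loop
      vertex 16.43 27.79 0.00
      vertex 7.00 26.12 25.00
      vertex 16.43 27.79 25.00
    endloop
  endfacet
  facet normal -0.7656 0.6434 0.0000
    outer loop
      vertex 7.00 26.12 0.00
      vertex 0.84 18.79 0.00
      vertex 0.84 18.79 25.00
    endloop
  endfacet
  facet normal -0.7656 0.6434 0.0000
    outer loop
      vertex 7.00 26.12 0.00
      vertex 0.84 18.79 25.00
      vertex 7.00 26.12 25.00
    endloop
  endfacet
  facet normal -1.0000 0.0000 0.0000
    outer loop
      vertex 0.84 18.79 0.00
      vertex 0.84 9.21 0.00
      vertex 0.84 9.21 25.00
    endloop
  endfacet
  facet normal -1.0000 0.0000 0.0000
    outer loop
      vertex 0.84 18.79 0.00
      vertex 0.84 9.21 25.00
      vertex 0.84 18.79 25.00
    endloop
  endfacet
  facet normal -0.7656 -0.6434 0.0000
    outer loop
      vertex 0.84 9.21 0.00
      vertex 7.00 1.88 0.00
      vertex 7.00 1.88 25.00
    endloop
  endfacet
  facet normal -0.7656 -0.6434 0.0000
    outer loop
      vertex 0.84 9.21 0.00
      vertex 7.00 1.88 25.00
      vertex 0.84 9.21 25.00
    endloop
  endfacet
  facet normal -0.1744 -0.9847 0.0000
    outer loop
      vertex 7.00 1.88 0.00
      vertex 16.43 0.21 0.00
      vertex 16.43 0.21 25.00
    endloop
  endfacet
  facet normal -0.1744 -0.9847 0.0000
    outer loop
      vertex 7.00 1.88 0.00
      vertex 16.43 0.21 25.00
      vertex 7.00 1.88 25.00
    endloop
  endfacet
  facet normal 0.5003 -0.8659 0.0000
    outer loop
      vertex 16.43 0.21 0.00
      vertex 24.72 5.00 0.00
      vertex 24.72 5.00 25.00
    endloop
  endfacet
  facet normal 0.5003 -0.8659 0.0000
    outer loop
      vertex 16.43 0.21 0.00
      vertex 24.72 5.00 25.00
      vertex 16.43 0.21 25.00
    endloop
  endfacet
  facet normal 0.9395 -0.3424 0.0000
    outer loop
      vertex 24.72 5.00 0.00
      vertex 28.00 14.00 0.00
      vertex 28.00 14.00 25.00
    endloop
  endfacet
  facet normal 0.9395 -0.3424 0.0000
    outer loop
      vertex 24.72 5.00 0.00
      vertex 28.00 14.00 25.00
      vertex 24.72 5.00 25.00
    endloop
  endfacet
endsolid part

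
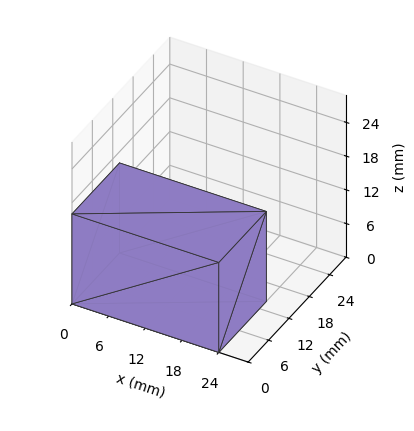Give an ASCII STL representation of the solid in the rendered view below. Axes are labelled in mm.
Reading the render: the shape is a rectangular box, roughly 24 × 14 mm footprint and 16 mm tall (dimensions read to the nearest mm from the axis ticks). For the STL, each face is triangulated and given an outward normal.

solid part
  facet normal 0.0000 0.0000 -1.0000
    outer loop
      vertex 24.00 14.00 0.00
      vertex 24.00 0.00 0.00
      vertex 0.00 0.00 0.00
    endloop
  endfacet
  facet normal 0.0000 0.0000 -1.0000
    outer loop
      vertex 0.00 14.00 0.00
      vertex 24.00 14.00 0.00
      vertex 0.00 0.00 0.00
    endloop
  endfacet
  facet normal 0.0000 0.0000 1.0000
    outer loop
      vertex 0.00 0.00 16.00
      vertex 24.00 0.00 16.00
      vertex 24.00 14.00 16.00
    endloop
  endfacet
  facet normal 0.0000 0.0000 1.0000
    outer loop
      vertex 0.00 0.00 16.00
      vertex 24.00 14.00 16.00
      vertex 0.00 14.00 16.00
    endloop
  endfacet
  facet normal 0.0000 -1.0000 0.0000
    outer loop
      vertex 0.00 0.00 0.00
      vertex 24.00 0.00 0.00
      vertex 24.00 0.00 16.00
    endloop
  endfacet
  facet normal 0.0000 -1.0000 0.0000
    outer loop
      vertex 0.00 0.00 0.00
      vertex 24.00 0.00 16.00
      vertex 0.00 0.00 16.00
    endloop
  endfacet
  facet normal 0.0000 1.0000 0.0000
    outer loop
      vertex 24.00 14.00 16.00
      vertex 24.00 14.00 0.00
      vertex 0.00 14.00 0.00
    endloop
  endfacet
  facet normal 0.0000 1.0000 0.0000
    outer loop
      vertex 0.00 14.00 16.00
      vertex 24.00 14.00 16.00
      vertex 0.00 14.00 0.00
    endloop
  endfacet
  facet normal -1.0000 0.0000 0.0000
    outer loop
      vertex 0.00 14.00 16.00
      vertex 0.00 14.00 0.00
      vertex 0.00 0.00 0.00
    endloop
  endfacet
  facet normal -1.0000 0.0000 0.0000
    outer loop
      vertex 0.00 0.00 16.00
      vertex 0.00 14.00 16.00
      vertex 0.00 0.00 0.00
    endloop
  endfacet
  facet normal 1.0000 0.0000 0.0000
    outer loop
      vertex 24.00 0.00 0.00
      vertex 24.00 14.00 0.00
      vertex 24.00 14.00 16.00
    endloop
  endfacet
  facet normal 1.0000 0.0000 0.0000
    outer loop
      vertex 24.00 0.00 0.00
      vertex 24.00 14.00 16.00
      vertex 24.00 0.00 16.00
    endloop
  endfacet
endsolid part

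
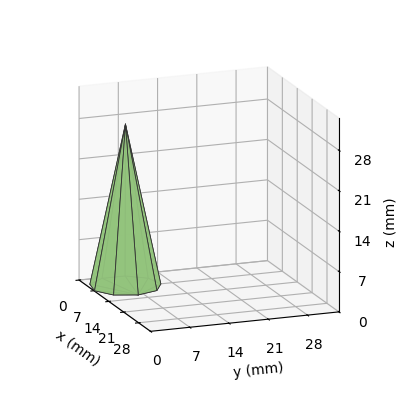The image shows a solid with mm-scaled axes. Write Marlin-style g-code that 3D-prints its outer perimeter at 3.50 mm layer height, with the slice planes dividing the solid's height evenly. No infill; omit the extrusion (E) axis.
Reading the render: the shape is a regular 9-sided pyramid, base circumscribed radius ≈ 6 mm, apex at z ≈ 28 mm (dimensions read to the nearest mm from the axis ticks). For the g-code, the solid's height is divided into equal slices at the stated Δz and each level perimeter traced with G1 moves after a G0 lift.

; perimeter-only toolpath
G21 ; units = mm
G90 ; absolute positioning
G28 ; home
; layer 1
G0 Z3.50
G0 X11.25 Y6.00
G1 X10.03 Y9.38
G1 X6.91 Y11.17
G1 X3.38 Y10.55
G1 X1.06 Y7.79
G1 X1.06 Y4.21
G1 X3.38 Y1.45
G1 X6.91 Y0.83
G1 X10.03 Y2.62
G1 X11.25 Y6.00
; layer 2
G0 Z7.00
G0 X10.50 Y6.00
G1 X9.45 Y8.89
G1 X6.78 Y10.43
G1 X3.75 Y9.90
G1 X1.77 Y7.54
G1 X1.77 Y4.46
G1 X3.75 Y2.10
G1 X6.78 Y1.57
G1 X9.45 Y3.10
G1 X10.50 Y6.00
; layer 3
G0 Z10.50
G0 X9.75 Y6.00
G1 X8.88 Y8.41
G1 X6.65 Y9.69
G1 X4.12 Y9.25
G1 X2.48 Y7.28
G1 X2.48 Y4.72
G1 X4.12 Y2.75
G1 X6.65 Y2.31
G1 X8.88 Y3.59
G1 X9.75 Y6.00
; layer 4
G0 Z14.00
G0 X9.00 Y6.00
G1 X8.30 Y7.93
G1 X6.52 Y8.96
G1 X4.50 Y8.60
G1 X3.18 Y7.03
G1 X3.18 Y4.97
G1 X4.50 Y3.40
G1 X6.52 Y3.04
G1 X8.30 Y4.07
G1 X9.00 Y6.00
; layer 5
G0 Z17.50
G0 X8.25 Y6.00
G1 X7.72 Y7.45
G1 X6.39 Y8.22
G1 X4.88 Y7.95
G1 X3.88 Y6.77
G1 X3.88 Y5.23
G1 X4.88 Y4.05
G1 X6.39 Y3.78
G1 X7.72 Y4.55
G1 X8.25 Y6.00
; layer 6
G0 Z21.00
G0 X7.50 Y6.00
G1 X7.15 Y6.96
G1 X6.26 Y7.48
G1 X5.25 Y7.30
G1 X4.59 Y6.51
G1 X4.59 Y5.49
G1 X5.25 Y4.70
G1 X6.26 Y4.52
G1 X7.15 Y5.04
G1 X7.50 Y6.00
; layer 7
G0 Z24.50
G0 X6.75 Y6.00
G1 X6.58 Y6.48
G1 X6.13 Y6.74
G1 X5.62 Y6.65
G1 X5.29 Y6.26
G1 X5.29 Y5.74
G1 X5.62 Y5.35
G1 X6.13 Y5.26
G1 X6.58 Y5.52
G1 X6.75 Y6.00
M2 ; end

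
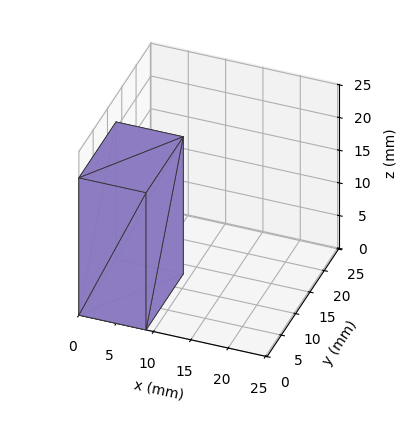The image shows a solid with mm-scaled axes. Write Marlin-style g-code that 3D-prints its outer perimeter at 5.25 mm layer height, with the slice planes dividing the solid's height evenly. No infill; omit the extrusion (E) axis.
Reading the render: the shape is a rectangular box, roughly 9 × 13 mm footprint and 21 mm tall (dimensions read to the nearest mm from the axis ticks). For the g-code, the solid's height is divided into equal slices at the stated Δz and each level perimeter traced with G1 moves after a G0 lift.

; perimeter-only toolpath
G21 ; units = mm
G90 ; absolute positioning
G28 ; home
; layer 1
G0 Z5.25
G0 X0.00 Y0.00
G1 X9.00 Y0.00
G1 X9.00 Y13.00
G1 X0.00 Y13.00
G1 X0.00 Y0.00
; layer 2
G0 Z10.50
G0 X0.00 Y0.00
G1 X9.00 Y0.00
G1 X9.00 Y13.00
G1 X0.00 Y13.00
G1 X0.00 Y0.00
; layer 3
G0 Z15.75
G0 X0.00 Y0.00
G1 X9.00 Y0.00
G1 X9.00 Y13.00
G1 X0.00 Y13.00
G1 X0.00 Y0.00
; layer 4
G0 Z21.00
G0 X0.00 Y0.00
G1 X9.00 Y0.00
G1 X9.00 Y13.00
G1 X0.00 Y13.00
G1 X0.00 Y0.00
M2 ; end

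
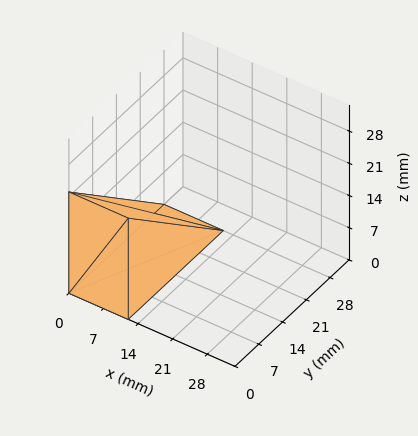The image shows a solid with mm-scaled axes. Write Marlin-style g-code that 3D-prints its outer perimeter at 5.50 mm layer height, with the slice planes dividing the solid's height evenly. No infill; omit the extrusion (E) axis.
Reading the render: the shape is a wedge (ramp): 12 × 28 mm base, rising to 22 mm along the y=0 edge and sloping linearly to z=0 at y=28 (dimensions read to the nearest mm from the axis ticks). For the g-code, the solid's height is divided into equal slices at the stated Δz and each level perimeter traced with G1 moves after a G0 lift.

; perimeter-only toolpath
G21 ; units = mm
G90 ; absolute positioning
G28 ; home
; layer 1
G0 Z5.50
G0 X0.00 Y0.00
G1 X12.00 Y0.00
G1 X12.00 Y21.00
G1 X0.00 Y21.00
G1 X0.00 Y0.00
; layer 2
G0 Z11.00
G0 X0.00 Y0.00
G1 X12.00 Y0.00
G1 X12.00 Y14.00
G1 X0.00 Y14.00
G1 X0.00 Y0.00
; layer 3
G0 Z16.50
G0 X0.00 Y0.00
G1 X12.00 Y0.00
G1 X12.00 Y7.00
G1 X0.00 Y7.00
G1 X0.00 Y0.00
M2 ; end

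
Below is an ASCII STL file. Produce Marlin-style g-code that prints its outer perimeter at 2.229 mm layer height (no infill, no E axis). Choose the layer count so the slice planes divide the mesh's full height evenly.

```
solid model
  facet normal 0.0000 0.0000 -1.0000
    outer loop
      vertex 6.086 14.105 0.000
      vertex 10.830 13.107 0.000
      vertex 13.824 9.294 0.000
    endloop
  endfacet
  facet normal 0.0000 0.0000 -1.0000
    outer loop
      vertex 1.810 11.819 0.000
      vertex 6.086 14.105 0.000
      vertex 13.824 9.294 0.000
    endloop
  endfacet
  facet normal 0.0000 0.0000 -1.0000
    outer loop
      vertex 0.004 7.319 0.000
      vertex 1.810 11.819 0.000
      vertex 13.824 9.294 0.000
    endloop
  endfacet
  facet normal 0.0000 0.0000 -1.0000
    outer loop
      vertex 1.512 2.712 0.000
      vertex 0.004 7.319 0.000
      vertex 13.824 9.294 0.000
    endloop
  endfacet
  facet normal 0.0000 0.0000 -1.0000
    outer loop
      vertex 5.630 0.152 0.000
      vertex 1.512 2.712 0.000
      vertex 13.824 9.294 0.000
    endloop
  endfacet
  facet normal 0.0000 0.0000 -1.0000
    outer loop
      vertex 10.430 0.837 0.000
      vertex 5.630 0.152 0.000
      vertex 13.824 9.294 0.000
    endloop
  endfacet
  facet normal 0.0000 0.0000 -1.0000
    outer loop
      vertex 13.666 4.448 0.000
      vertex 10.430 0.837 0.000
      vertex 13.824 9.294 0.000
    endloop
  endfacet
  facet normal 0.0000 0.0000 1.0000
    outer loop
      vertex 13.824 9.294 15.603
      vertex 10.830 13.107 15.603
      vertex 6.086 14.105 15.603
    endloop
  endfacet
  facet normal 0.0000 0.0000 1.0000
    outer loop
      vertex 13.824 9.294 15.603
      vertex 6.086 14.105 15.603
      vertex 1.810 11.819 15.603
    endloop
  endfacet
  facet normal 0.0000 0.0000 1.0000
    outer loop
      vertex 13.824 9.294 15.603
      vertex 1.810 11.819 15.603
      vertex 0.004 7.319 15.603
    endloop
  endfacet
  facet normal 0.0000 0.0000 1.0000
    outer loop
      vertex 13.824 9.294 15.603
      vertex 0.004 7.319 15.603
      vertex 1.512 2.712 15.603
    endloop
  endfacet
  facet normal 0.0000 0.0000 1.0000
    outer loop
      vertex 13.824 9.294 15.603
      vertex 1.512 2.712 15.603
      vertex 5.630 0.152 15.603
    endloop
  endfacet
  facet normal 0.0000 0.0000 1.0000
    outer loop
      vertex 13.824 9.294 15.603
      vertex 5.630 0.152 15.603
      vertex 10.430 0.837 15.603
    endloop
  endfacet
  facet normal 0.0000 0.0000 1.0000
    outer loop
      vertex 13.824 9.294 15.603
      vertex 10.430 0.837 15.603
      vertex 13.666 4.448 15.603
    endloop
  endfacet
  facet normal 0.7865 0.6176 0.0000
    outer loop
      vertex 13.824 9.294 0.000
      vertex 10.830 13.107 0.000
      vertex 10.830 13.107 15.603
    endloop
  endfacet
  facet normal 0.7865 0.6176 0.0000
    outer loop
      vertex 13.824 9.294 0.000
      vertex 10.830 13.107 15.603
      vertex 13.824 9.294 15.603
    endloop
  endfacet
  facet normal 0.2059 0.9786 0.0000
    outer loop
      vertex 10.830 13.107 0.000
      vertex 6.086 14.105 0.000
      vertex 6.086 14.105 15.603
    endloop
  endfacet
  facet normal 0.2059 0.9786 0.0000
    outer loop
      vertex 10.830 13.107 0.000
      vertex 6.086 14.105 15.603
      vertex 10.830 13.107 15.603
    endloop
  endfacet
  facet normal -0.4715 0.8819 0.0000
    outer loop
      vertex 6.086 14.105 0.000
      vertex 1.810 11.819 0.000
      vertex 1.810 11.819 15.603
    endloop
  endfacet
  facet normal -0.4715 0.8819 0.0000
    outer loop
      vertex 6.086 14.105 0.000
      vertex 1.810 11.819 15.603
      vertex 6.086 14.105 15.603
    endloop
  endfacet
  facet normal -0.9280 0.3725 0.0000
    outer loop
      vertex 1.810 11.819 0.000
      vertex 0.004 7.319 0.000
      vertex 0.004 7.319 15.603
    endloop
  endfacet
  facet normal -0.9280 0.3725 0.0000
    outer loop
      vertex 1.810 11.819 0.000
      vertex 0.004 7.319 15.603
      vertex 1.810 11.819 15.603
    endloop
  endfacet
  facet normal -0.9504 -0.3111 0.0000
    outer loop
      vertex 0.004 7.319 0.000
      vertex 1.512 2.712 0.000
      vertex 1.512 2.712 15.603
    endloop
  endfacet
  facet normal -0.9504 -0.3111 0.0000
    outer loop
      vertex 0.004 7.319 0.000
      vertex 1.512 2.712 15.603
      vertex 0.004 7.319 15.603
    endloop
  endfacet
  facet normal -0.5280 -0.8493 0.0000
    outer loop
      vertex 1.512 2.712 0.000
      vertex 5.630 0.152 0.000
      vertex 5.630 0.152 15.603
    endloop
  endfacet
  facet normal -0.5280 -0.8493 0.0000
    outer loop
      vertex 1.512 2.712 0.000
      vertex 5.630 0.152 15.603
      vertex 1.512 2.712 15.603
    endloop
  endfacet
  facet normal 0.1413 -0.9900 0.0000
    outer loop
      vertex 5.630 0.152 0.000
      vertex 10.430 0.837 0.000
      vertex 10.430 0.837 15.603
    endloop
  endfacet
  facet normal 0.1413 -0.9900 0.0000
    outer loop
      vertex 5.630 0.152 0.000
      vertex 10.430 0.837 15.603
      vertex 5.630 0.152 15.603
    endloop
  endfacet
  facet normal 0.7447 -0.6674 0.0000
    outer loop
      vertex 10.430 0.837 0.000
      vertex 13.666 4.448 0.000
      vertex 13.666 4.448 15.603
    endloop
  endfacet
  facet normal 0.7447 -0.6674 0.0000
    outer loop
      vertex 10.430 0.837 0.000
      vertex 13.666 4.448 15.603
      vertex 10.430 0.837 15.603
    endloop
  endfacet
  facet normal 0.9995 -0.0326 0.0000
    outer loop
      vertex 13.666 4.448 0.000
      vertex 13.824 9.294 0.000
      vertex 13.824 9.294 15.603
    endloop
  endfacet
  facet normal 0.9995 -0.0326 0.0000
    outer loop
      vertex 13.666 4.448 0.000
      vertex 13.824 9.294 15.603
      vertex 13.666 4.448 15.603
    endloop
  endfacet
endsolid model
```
; perimeter-only toolpath
G21 ; units = mm
G90 ; absolute positioning
G28 ; home
; layer 1
G0 Z2.229
G0 X13.824 Y9.294
G1 X10.830 Y13.107
G1 X6.086 Y14.105
G1 X1.810 Y11.819
G1 X0.004 Y7.319
G1 X1.512 Y2.712
G1 X5.630 Y0.152
G1 X10.430 Y0.837
G1 X13.666 Y4.448
G1 X13.824 Y9.294
; layer 2
G0 Z4.458
G0 X13.824 Y9.294
G1 X10.830 Y13.107
G1 X6.086 Y14.105
G1 X1.810 Y11.819
G1 X0.004 Y7.319
G1 X1.512 Y2.712
G1 X5.630 Y0.152
G1 X10.430 Y0.837
G1 X13.666 Y4.448
G1 X13.824 Y9.294
; layer 3
G0 Z6.687
G0 X13.824 Y9.294
G1 X10.830 Y13.107
G1 X6.086 Y14.105
G1 X1.810 Y11.819
G1 X0.004 Y7.319
G1 X1.512 Y2.712
G1 X5.630 Y0.152
G1 X10.430 Y0.837
G1 X13.666 Y4.448
G1 X13.824 Y9.294
; layer 4
G0 Z8.916
G0 X13.824 Y9.294
G1 X10.830 Y13.107
G1 X6.086 Y14.105
G1 X1.810 Y11.819
G1 X0.004 Y7.319
G1 X1.512 Y2.712
G1 X5.630 Y0.152
G1 X10.430 Y0.837
G1 X13.666 Y4.448
G1 X13.824 Y9.294
; layer 5
G0 Z11.145
G0 X13.824 Y9.294
G1 X10.830 Y13.107
G1 X6.086 Y14.105
G1 X1.810 Y11.819
G1 X0.004 Y7.319
G1 X1.512 Y2.712
G1 X5.630 Y0.152
G1 X10.430 Y0.837
G1 X13.666 Y4.448
G1 X13.824 Y9.294
; layer 6
G0 Z13.374
G0 X13.824 Y9.294
G1 X10.830 Y13.107
G1 X6.086 Y14.105
G1 X1.810 Y11.819
G1 X0.004 Y7.319
G1 X1.512 Y2.712
G1 X5.630 Y0.152
G1 X10.430 Y0.837
G1 X13.666 Y4.448
G1 X13.824 Y9.294
; layer 7
G0 Z15.603
G0 X13.824 Y9.294
G1 X10.830 Y13.107
G1 X6.086 Y14.105
G1 X1.810 Y11.819
G1 X0.004 Y7.319
G1 X1.512 Y2.712
G1 X5.630 Y0.152
G1 X10.430 Y0.837
G1 X13.666 Y4.448
G1 X13.824 Y9.294
M2 ; end

The solid is a regular 9-sided prism (a cylinder approximated with 9 flat sides), circumscribed radius ≈ 7.09 mm, height ≈ 15.6 mm. Slicing at Δz = 2.229 mm — 7 equal slices spanning the solid's height, so layer i sits at z = i·h/7 — gives 7 non-empty perimeters. Each is a 9-segment closed polygon; G0 lifts to the layer z and rapids to the start vertex, then G1 traces the edges.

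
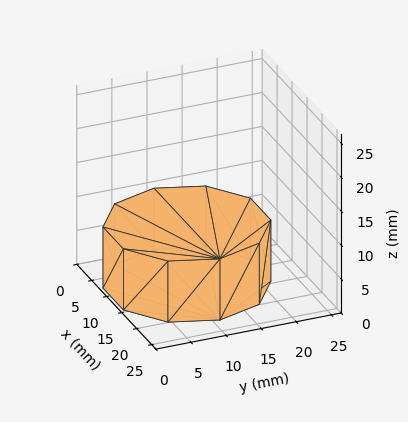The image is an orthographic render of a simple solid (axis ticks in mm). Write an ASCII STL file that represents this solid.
Reading the render: the shape is a regular 10-sided prism (a cylinder approximated with 10 flat sides), circumscribed radius ≈ 11 mm, height ≈ 9 mm (dimensions read to the nearest mm from the axis ticks). For the STL, each face is triangulated and given an outward normal.

solid part
  facet normal 0.0000 0.0000 -1.0000
    outer loop
      vertex 14.4 21.5 0.0
      vertex 19.9 17.5 0.0
      vertex 22.0 11.0 0.0
    endloop
  endfacet
  facet normal 0.0000 0.0000 -1.0000
    outer loop
      vertex 7.6 21.5 0.0
      vertex 14.4 21.5 0.0
      vertex 22.0 11.0 0.0
    endloop
  endfacet
  facet normal 0.0000 0.0000 -1.0000
    outer loop
      vertex 2.1 17.5 0.0
      vertex 7.6 21.5 0.0
      vertex 22.0 11.0 0.0
    endloop
  endfacet
  facet normal 0.0000 0.0000 -1.0000
    outer loop
      vertex 0.0 11.0 0.0
      vertex 2.1 17.5 0.0
      vertex 22.0 11.0 0.0
    endloop
  endfacet
  facet normal 0.0000 0.0000 -1.0000
    outer loop
      vertex 2.1 4.5 0.0
      vertex 0.0 11.0 0.0
      vertex 22.0 11.0 0.0
    endloop
  endfacet
  facet normal 0.0000 0.0000 -1.0000
    outer loop
      vertex 7.6 0.5 0.0
      vertex 2.1 4.5 0.0
      vertex 22.0 11.0 0.0
    endloop
  endfacet
  facet normal 0.0000 0.0000 -1.0000
    outer loop
      vertex 14.4 0.5 0.0
      vertex 7.6 0.5 0.0
      vertex 22.0 11.0 0.0
    endloop
  endfacet
  facet normal 0.0000 0.0000 -1.0000
    outer loop
      vertex 19.9 4.5 0.0
      vertex 14.4 0.5 0.0
      vertex 22.0 11.0 0.0
    endloop
  endfacet
  facet normal 0.0000 0.0000 1.0000
    outer loop
      vertex 22.0 11.0 9.0
      vertex 19.9 17.5 9.0
      vertex 14.4 21.5 9.0
    endloop
  endfacet
  facet normal 0.0000 0.0000 1.0000
    outer loop
      vertex 22.0 11.0 9.0
      vertex 14.4 21.5 9.0
      vertex 7.6 21.5 9.0
    endloop
  endfacet
  facet normal 0.0000 0.0000 1.0000
    outer loop
      vertex 22.0 11.0 9.0
      vertex 7.6 21.5 9.0
      vertex 2.1 17.5 9.0
    endloop
  endfacet
  facet normal 0.0000 0.0000 1.0000
    outer loop
      vertex 22.0 11.0 9.0
      vertex 2.1 17.5 9.0
      vertex 0.0 11.0 9.0
    endloop
  endfacet
  facet normal 0.0000 0.0000 1.0000
    outer loop
      vertex 22.0 11.0 9.0
      vertex 0.0 11.0 9.0
      vertex 2.1 4.5 9.0
    endloop
  endfacet
  facet normal 0.0000 0.0000 1.0000
    outer loop
      vertex 22.0 11.0 9.0
      vertex 2.1 4.5 9.0
      vertex 7.6 0.5 9.0
    endloop
  endfacet
  facet normal 0.0000 0.0000 1.0000
    outer loop
      vertex 22.0 11.0 9.0
      vertex 7.6 0.5 9.0
      vertex 14.4 0.5 9.0
    endloop
  endfacet
  facet normal 0.0000 0.0000 1.0000
    outer loop
      vertex 22.0 11.0 9.0
      vertex 14.4 0.5 9.0
      vertex 19.9 4.5 9.0
    endloop
  endfacet
  facet normal 0.9516 0.3074 0.0000
    outer loop
      vertex 22.0 11.0 0.0
      vertex 19.9 17.5 0.0
      vertex 19.9 17.5 9.0
    endloop
  endfacet
  facet normal 0.9516 0.3074 0.0000
    outer loop
      vertex 22.0 11.0 0.0
      vertex 19.9 17.5 9.0
      vertex 22.0 11.0 9.0
    endloop
  endfacet
  facet normal 0.5882 0.8087 0.0000
    outer loop
      vertex 19.9 17.5 0.0
      vertex 14.4 21.5 0.0
      vertex 14.4 21.5 9.0
    endloop
  endfacet
  facet normal 0.5882 0.8087 0.0000
    outer loop
      vertex 19.9 17.5 0.0
      vertex 14.4 21.5 9.0
      vertex 19.9 17.5 9.0
    endloop
  endfacet
  facet normal 0.0000 1.0000 0.0000
    outer loop
      vertex 14.4 21.5 0.0
      vertex 7.6 21.5 0.0
      vertex 7.6 21.5 9.0
    endloop
  endfacet
  facet normal 0.0000 1.0000 0.0000
    outer loop
      vertex 14.4 21.5 0.0
      vertex 7.6 21.5 9.0
      vertex 14.4 21.5 9.0
    endloop
  endfacet
  facet normal -0.5882 0.8087 0.0000
    outer loop
      vertex 7.6 21.5 0.0
      vertex 2.1 17.5 0.0
      vertex 2.1 17.5 9.0
    endloop
  endfacet
  facet normal -0.5882 0.8087 0.0000
    outer loop
      vertex 7.6 21.5 0.0
      vertex 2.1 17.5 9.0
      vertex 7.6 21.5 9.0
    endloop
  endfacet
  facet normal -0.9516 0.3074 0.0000
    outer loop
      vertex 2.1 17.5 0.0
      vertex 0.0 11.0 0.0
      vertex 0.0 11.0 9.0
    endloop
  endfacet
  facet normal -0.9516 0.3074 0.0000
    outer loop
      vertex 2.1 17.5 0.0
      vertex 0.0 11.0 9.0
      vertex 2.1 17.5 9.0
    endloop
  endfacet
  facet normal -0.9516 -0.3074 0.0000
    outer loop
      vertex 0.0 11.0 0.0
      vertex 2.1 4.5 0.0
      vertex 2.1 4.5 9.0
    endloop
  endfacet
  facet normal -0.9516 -0.3074 0.0000
    outer loop
      vertex 0.0 11.0 0.0
      vertex 2.1 4.5 9.0
      vertex 0.0 11.0 9.0
    endloop
  endfacet
  facet normal -0.5882 -0.8087 0.0000
    outer loop
      vertex 2.1 4.5 0.0
      vertex 7.6 0.5 0.0
      vertex 7.6 0.5 9.0
    endloop
  endfacet
  facet normal -0.5882 -0.8087 0.0000
    outer loop
      vertex 2.1 4.5 0.0
      vertex 7.6 0.5 9.0
      vertex 2.1 4.5 9.0
    endloop
  endfacet
  facet normal 0.0000 -1.0000 0.0000
    outer loop
      vertex 7.6 0.5 0.0
      vertex 14.4 0.5 0.0
      vertex 14.4 0.5 9.0
    endloop
  endfacet
  facet normal 0.0000 -1.0000 0.0000
    outer loop
      vertex 7.6 0.5 0.0
      vertex 14.4 0.5 9.0
      vertex 7.6 0.5 9.0
    endloop
  endfacet
  facet normal 0.5882 -0.8087 0.0000
    outer loop
      vertex 14.4 0.5 0.0
      vertex 19.9 4.5 0.0
      vertex 19.9 4.5 9.0
    endloop
  endfacet
  facet normal 0.5882 -0.8087 0.0000
    outer loop
      vertex 14.4 0.5 0.0
      vertex 19.9 4.5 9.0
      vertex 14.4 0.5 9.0
    endloop
  endfacet
  facet normal 0.9516 -0.3074 0.0000
    outer loop
      vertex 19.9 4.5 0.0
      vertex 22.0 11.0 0.0
      vertex 22.0 11.0 9.0
    endloop
  endfacet
  facet normal 0.9516 -0.3074 0.0000
    outer loop
      vertex 19.9 4.5 0.0
      vertex 22.0 11.0 9.0
      vertex 19.9 4.5 9.0
    endloop
  endfacet
endsolid part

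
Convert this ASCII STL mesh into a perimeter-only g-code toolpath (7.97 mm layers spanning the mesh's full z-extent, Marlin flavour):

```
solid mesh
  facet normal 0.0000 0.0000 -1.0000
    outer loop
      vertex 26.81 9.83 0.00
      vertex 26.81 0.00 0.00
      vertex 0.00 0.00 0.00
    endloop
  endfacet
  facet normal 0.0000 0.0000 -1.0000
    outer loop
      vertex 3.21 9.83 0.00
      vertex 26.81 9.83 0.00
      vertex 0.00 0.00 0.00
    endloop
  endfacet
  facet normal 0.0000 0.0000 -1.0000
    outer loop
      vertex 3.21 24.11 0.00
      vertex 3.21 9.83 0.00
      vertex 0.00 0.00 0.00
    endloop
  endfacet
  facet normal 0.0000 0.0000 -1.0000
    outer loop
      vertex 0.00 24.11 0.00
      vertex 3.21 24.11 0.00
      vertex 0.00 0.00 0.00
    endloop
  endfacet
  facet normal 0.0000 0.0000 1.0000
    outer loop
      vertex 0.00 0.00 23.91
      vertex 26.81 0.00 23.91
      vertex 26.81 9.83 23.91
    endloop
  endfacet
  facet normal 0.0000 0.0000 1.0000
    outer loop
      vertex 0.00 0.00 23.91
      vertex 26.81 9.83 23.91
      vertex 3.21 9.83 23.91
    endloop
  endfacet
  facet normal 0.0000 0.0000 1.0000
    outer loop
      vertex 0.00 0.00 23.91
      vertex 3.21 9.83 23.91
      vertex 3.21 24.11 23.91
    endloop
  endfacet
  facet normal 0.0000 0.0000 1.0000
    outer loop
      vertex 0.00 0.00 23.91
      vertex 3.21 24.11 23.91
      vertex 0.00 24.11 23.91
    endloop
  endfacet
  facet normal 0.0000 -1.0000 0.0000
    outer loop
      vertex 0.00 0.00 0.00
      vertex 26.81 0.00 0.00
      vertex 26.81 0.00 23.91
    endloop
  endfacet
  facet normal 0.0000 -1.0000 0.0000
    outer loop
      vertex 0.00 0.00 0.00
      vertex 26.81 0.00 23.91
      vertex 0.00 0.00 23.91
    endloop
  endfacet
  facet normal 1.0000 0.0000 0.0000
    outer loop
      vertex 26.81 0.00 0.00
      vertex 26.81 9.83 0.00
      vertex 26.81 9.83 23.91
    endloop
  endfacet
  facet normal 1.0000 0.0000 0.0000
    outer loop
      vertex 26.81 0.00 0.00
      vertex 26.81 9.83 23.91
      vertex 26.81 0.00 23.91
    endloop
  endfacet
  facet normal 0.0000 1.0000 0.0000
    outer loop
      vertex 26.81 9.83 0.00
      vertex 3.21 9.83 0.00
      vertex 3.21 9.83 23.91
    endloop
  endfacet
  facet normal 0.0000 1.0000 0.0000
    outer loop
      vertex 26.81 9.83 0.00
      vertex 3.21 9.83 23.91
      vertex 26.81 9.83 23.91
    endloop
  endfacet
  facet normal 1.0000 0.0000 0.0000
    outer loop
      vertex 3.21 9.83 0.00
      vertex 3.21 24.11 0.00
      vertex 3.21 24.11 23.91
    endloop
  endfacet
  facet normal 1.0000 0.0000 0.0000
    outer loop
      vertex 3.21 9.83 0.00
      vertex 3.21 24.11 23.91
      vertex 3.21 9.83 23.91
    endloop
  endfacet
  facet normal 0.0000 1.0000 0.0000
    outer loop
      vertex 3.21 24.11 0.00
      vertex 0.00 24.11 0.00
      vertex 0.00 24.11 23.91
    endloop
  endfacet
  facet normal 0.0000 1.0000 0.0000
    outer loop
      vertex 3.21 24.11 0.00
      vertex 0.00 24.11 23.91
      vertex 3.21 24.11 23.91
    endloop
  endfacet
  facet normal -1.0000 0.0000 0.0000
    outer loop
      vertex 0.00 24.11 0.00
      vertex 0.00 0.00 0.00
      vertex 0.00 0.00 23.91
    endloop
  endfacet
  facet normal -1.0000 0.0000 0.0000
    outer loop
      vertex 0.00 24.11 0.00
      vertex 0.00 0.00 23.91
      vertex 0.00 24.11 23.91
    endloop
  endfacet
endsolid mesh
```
; perimeter-only toolpath
G21 ; units = mm
G90 ; absolute positioning
G28 ; home
; layer 1
G0 Z7.97
G0 X0.00 Y0.00
G1 X26.81 Y0.00
G1 X26.81 Y9.83
G1 X3.21 Y9.83
G1 X3.21 Y24.11
G1 X0.00 Y24.11
G1 X0.00 Y0.00
; layer 2
G0 Z15.94
G0 X0.00 Y0.00
G1 X26.81 Y0.00
G1 X26.81 Y9.83
G1 X3.21 Y9.83
G1 X3.21 Y24.11
G1 X0.00 Y24.11
G1 X0.00 Y0.00
; layer 3
G0 Z23.91
G0 X0.00 Y0.00
G1 X26.81 Y0.00
G1 X26.81 Y9.83
G1 X3.21 Y9.83
G1 X3.21 Y24.11
G1 X0.00 Y24.11
G1 X0.00 Y0.00
M2 ; end

The solid is an L-shaped prism: outer 26.8 × 24.1 mm, arm thicknesses ≈ 9.83 mm (horizontal) and 3.21 mm (vertical), extruded 23.9 mm in z. Slicing at Δz = 7.97 mm — 3 equal slices spanning the solid's height, so layer i sits at z = i·h/3 — gives 3 non-empty perimeters. Each is a 6-segment closed polygon; G0 lifts to the layer z and rapids to the start vertex, then G1 traces the edges.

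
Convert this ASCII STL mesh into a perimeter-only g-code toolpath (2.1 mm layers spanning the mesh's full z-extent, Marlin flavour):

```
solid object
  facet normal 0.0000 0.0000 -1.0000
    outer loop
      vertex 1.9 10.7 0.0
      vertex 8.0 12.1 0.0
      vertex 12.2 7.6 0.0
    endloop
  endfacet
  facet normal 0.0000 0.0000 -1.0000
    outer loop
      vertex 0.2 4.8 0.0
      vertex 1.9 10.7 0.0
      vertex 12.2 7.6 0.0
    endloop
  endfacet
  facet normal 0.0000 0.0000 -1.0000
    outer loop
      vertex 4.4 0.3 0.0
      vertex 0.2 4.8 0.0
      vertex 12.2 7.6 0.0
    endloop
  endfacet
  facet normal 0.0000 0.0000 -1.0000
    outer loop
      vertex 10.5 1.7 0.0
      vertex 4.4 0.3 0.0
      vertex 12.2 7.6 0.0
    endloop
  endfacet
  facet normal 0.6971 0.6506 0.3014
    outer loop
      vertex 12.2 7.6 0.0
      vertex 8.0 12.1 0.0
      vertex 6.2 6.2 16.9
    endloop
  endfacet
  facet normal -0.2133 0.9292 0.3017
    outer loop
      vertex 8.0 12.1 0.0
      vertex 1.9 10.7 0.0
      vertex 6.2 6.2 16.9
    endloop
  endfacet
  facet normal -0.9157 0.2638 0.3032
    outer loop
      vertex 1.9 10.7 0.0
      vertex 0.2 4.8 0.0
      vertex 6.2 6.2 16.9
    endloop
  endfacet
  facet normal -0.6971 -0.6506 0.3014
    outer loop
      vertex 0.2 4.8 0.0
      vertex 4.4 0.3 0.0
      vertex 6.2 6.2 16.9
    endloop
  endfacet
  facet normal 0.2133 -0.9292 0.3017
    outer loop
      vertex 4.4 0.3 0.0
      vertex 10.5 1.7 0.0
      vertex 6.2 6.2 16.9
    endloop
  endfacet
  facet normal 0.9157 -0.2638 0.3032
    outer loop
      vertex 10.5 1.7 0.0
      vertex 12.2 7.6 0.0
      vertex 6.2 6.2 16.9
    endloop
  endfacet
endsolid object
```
; perimeter-only toolpath
G21 ; units = mm
G90 ; absolute positioning
G28 ; home
; layer 1
G0 Z2.1
G0 X11.4 Y7.4
G1 X7.8 Y11.4
G1 X2.4 Y10.1
G1 X1.0 Y5.0
G1 X4.6 Y1.0
G1 X10.0 Y2.3
G1 X11.4 Y7.4
; layer 2
G0 Z4.2
G0 X10.7 Y7.2
G1 X7.5 Y10.6
G1 X3.0 Y9.6
G1 X1.7 Y5.1
G1 X4.9 Y1.8
G1 X9.4 Y2.8
G1 X10.7 Y7.2
; layer 3
G0 Z6.3
G0 X9.9 Y7.1
G1 X7.3 Y9.9
G1 X3.5 Y9.0
G1 X2.5 Y5.3
G1 X5.1 Y2.5
G1 X8.9 Y3.4
G1 X9.9 Y7.1
; layer 4
G0 Z8.4
G0 X9.2 Y6.9
G1 X7.1 Y9.2
G1 X4.0 Y8.4
G1 X3.2 Y5.5
G1 X5.3 Y3.2
G1 X8.3 Y4.0
G1 X9.2 Y6.9
; layer 5
G0 Z10.6
G0 X8.4 Y6.7
G1 X6.9 Y8.4
G1 X4.6 Y7.9
G1 X4.0 Y5.7
G1 X5.5 Y4.0
G1 X7.8 Y4.5
G1 X8.4 Y6.7
; layer 6
G0 Z12.7
G0 X7.7 Y6.6
G1 X6.7 Y7.7
G1 X5.1 Y7.3
G1 X4.7 Y5.9
G1 X5.8 Y4.7
G1 X7.3 Y5.1
G1 X7.7 Y6.6
; layer 7
G0 Z14.8
G0 X6.9 Y6.4
G1 X6.4 Y6.9
G1 X5.7 Y6.8
G1 X5.5 Y6.0
G1 X6.0 Y5.5
G1 X6.7 Y5.6
G1 X6.9 Y6.4
M2 ; end

The solid is a regular 6-sided pyramid, base circumscribed radius ≈ 6.2 mm, apex at z ≈ 16.9 mm. Slicing at Δz = 2.1 mm — 8 equal slices spanning the solid's height, so layer i sits at z = i·h/8 — gives 7 non-empty perimeters. Each is a 6-segment closed polygon; G0 lifts to the layer z and rapids to the start vertex, then G1 traces the edges. The cross-section shrinks linearly with z (the slice at the apex is degenerate and omitted).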